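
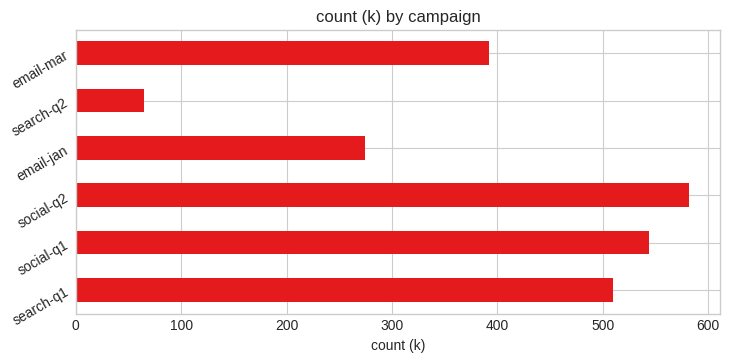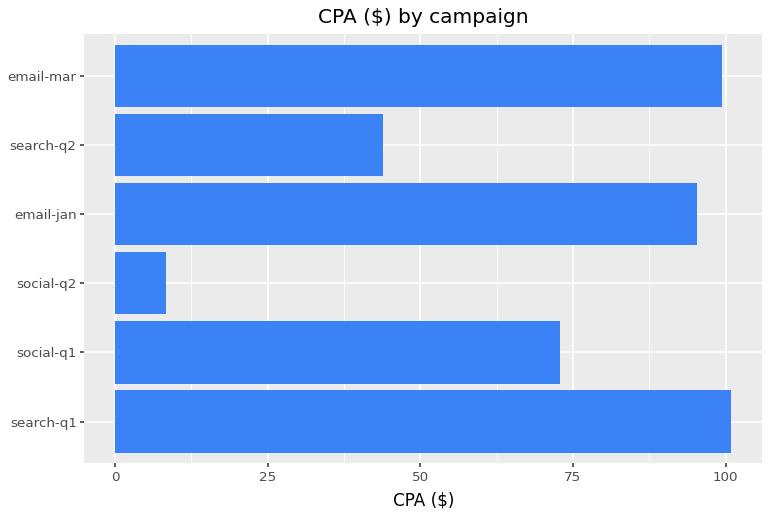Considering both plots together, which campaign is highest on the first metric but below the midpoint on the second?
Chart 2 median CPA ($) ≈ 80; below-median campaigns: social-q1, social-q2, search-q2. Among those, social-q2 has the highest count (k) (≈ 600).

social-q2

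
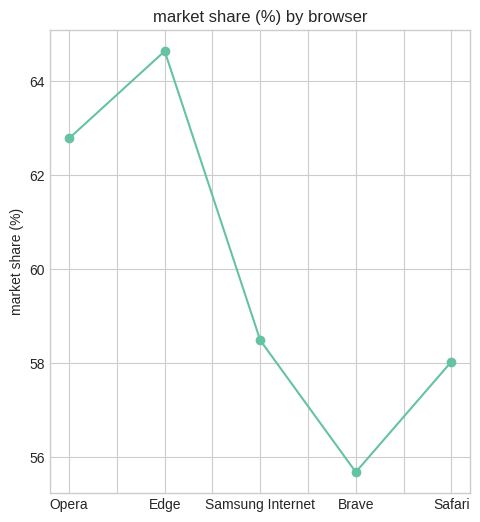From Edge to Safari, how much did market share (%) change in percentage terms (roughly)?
≈ -10.8%

Edge ≈ 65, Safari ≈ 58; (58 − 65) / 65 ≈ -10.8%.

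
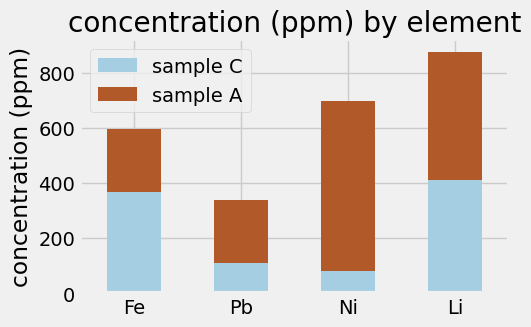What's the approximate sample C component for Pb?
sample C top ≈ 100, bottom ≈ 0; segment ≈ 100.

≈ 100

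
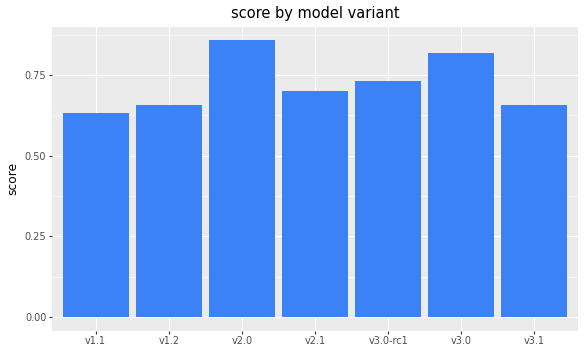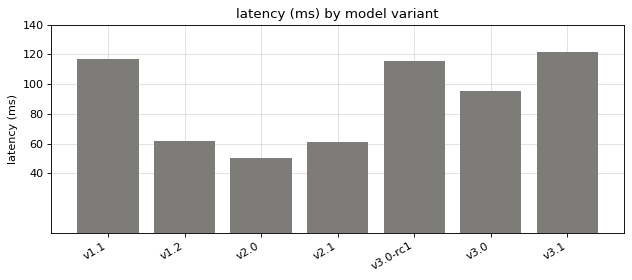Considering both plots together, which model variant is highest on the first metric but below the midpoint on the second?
Chart 2 median latency (ms) ≈ 100; below-median model variants: v1.2, v2.0, v2.1. Among those, v2.0 has the highest score (≈ 0.9).

v2.0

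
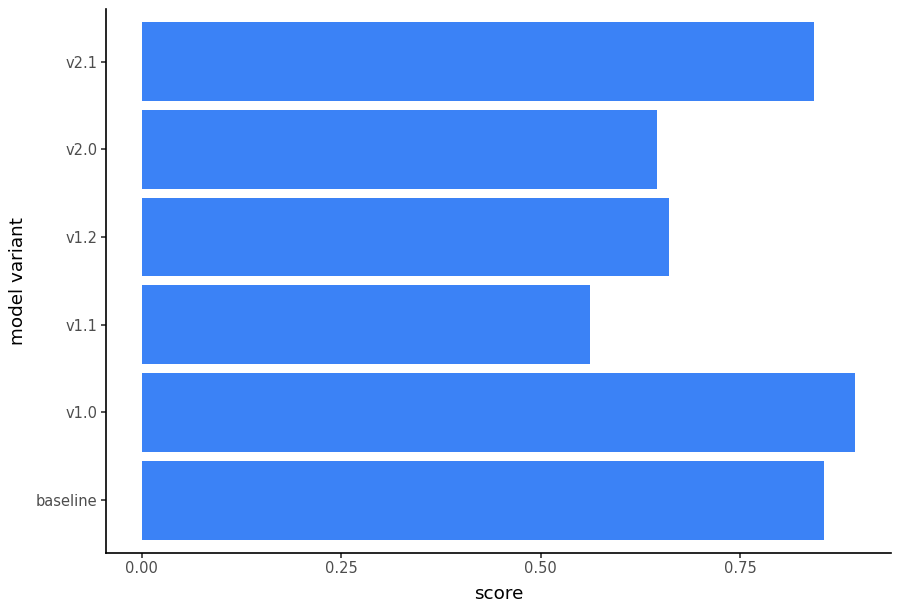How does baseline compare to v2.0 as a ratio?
≈ 1.5×

baseline ≈ 0.9, v2.0 ≈ 0.6; 0.9/0.6 ≈ 1.5.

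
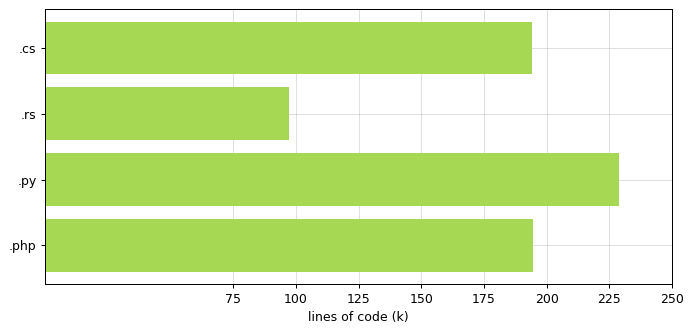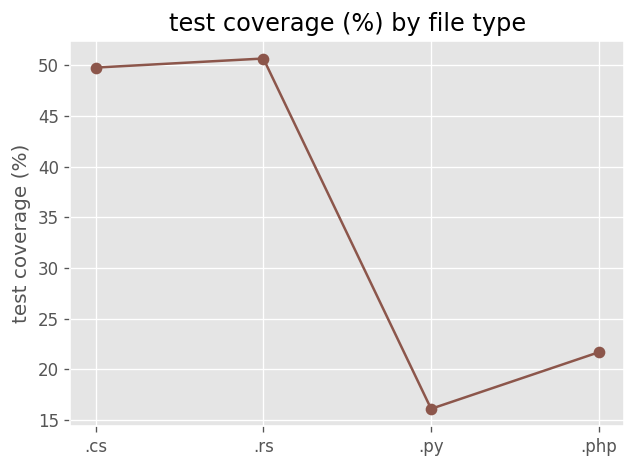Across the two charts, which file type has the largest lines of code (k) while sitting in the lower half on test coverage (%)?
.py

Chart 2 median test coverage (%) ≈ 35; below-median file types: .py, .php. Among those, .py has the highest lines of code (k) (≈ 225).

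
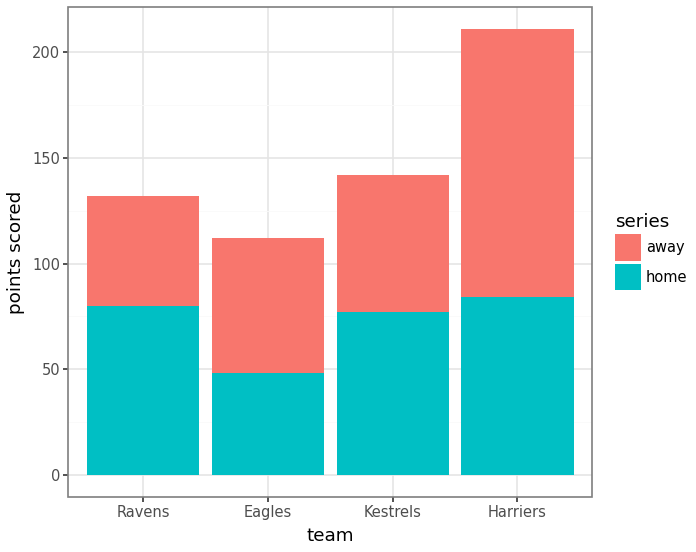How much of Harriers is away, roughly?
≈ 140

away top ≈ 220, bottom ≈ 80; segment ≈ 140.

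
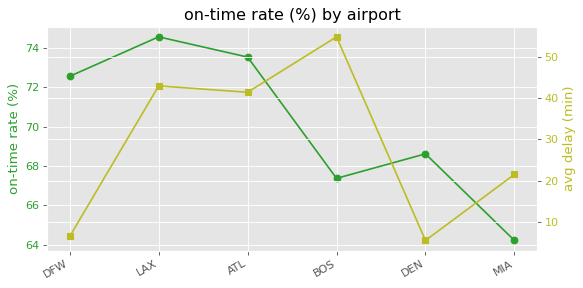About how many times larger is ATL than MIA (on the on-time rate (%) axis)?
ATL ≈ 74, MIA ≈ 64; 74/64 ≈ 1.16.

≈ 1.16×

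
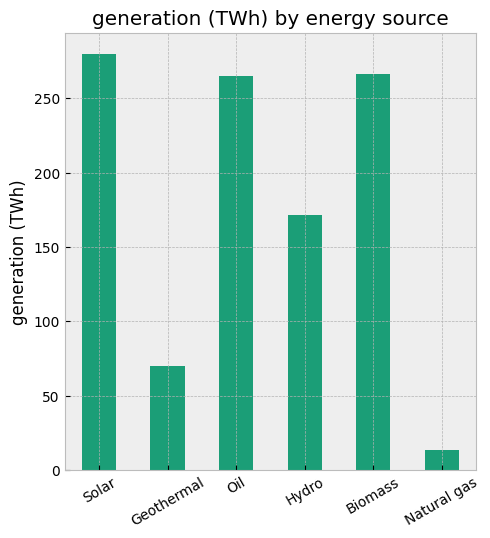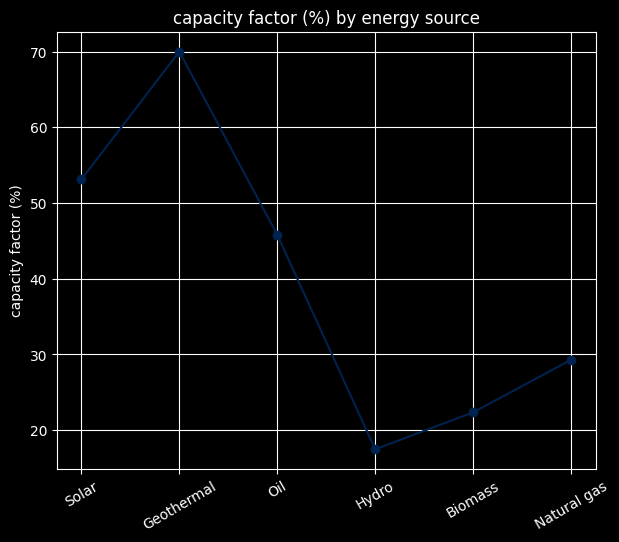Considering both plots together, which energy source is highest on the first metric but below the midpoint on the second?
Biomass

Chart 2 median capacity factor (%) ≈ 40; below-median energy sources: Hydro, Biomass, Natural gas. Among those, Biomass has the highest generation (TWh) (≈ 250).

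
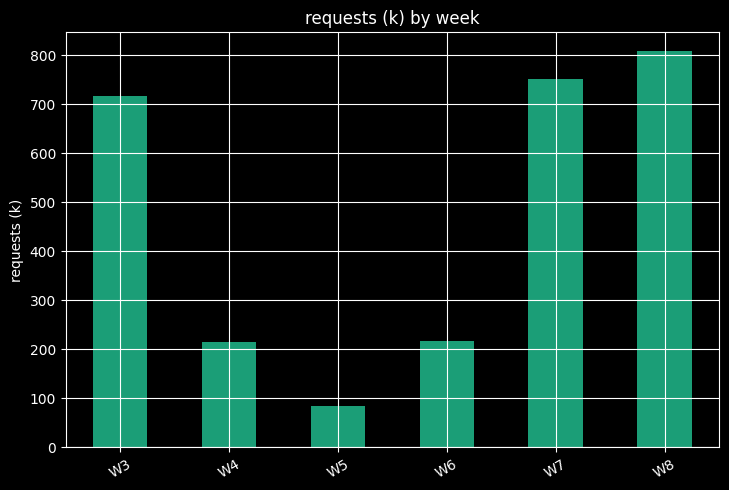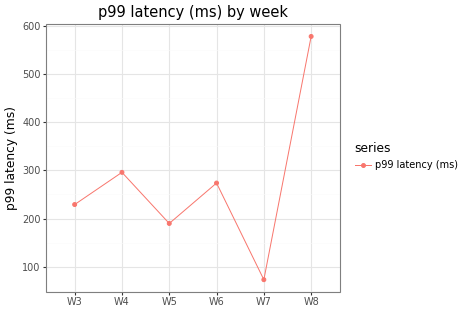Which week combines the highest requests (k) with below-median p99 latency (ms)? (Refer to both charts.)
Chart 2 median p99 latency (ms) ≈ 300; below-median weeks: W3, W5, W7. Among those, W7 has the highest requests (k) (≈ 800).

W7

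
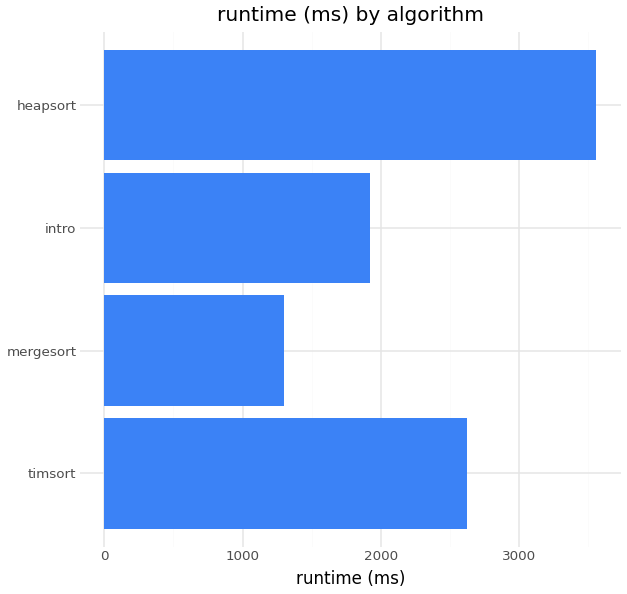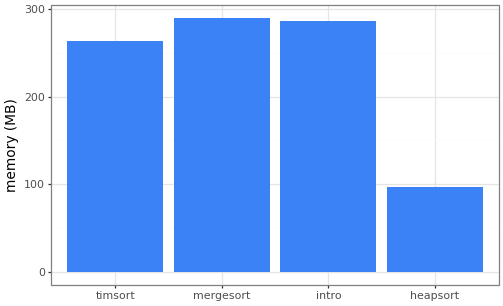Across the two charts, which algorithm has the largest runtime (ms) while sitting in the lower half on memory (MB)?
Chart 2 median memory (MB) ≈ 300; below-median algorithms: timsort, heapsort. Among those, heapsort has the highest runtime (ms) (≈ 3500).

heapsort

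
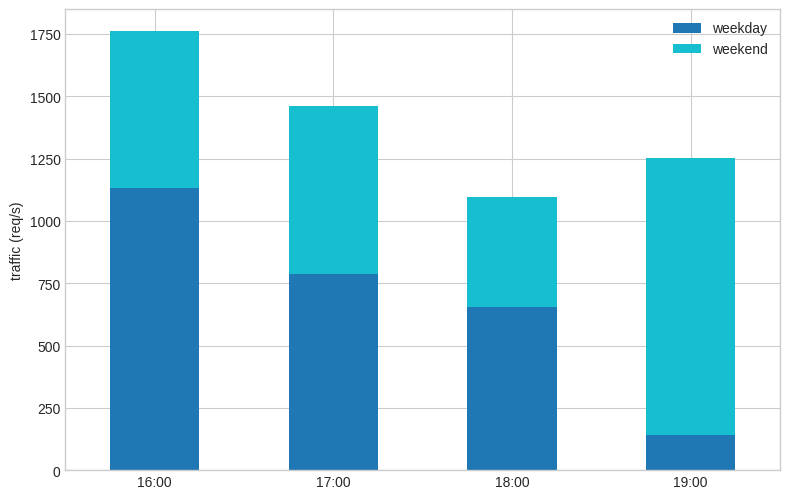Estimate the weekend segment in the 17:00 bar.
≈ 600

weekend top ≈ 1400, bottom ≈ 800; segment ≈ 600.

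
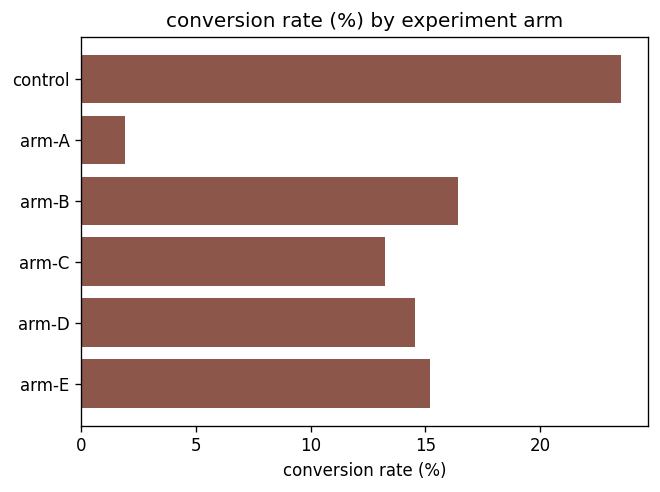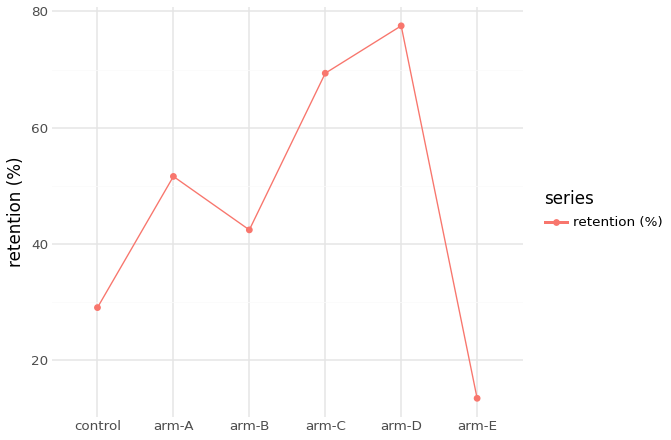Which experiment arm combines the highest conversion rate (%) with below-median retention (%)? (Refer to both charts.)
control

Chart 2 median retention (%) ≈ 50; below-median experiment arms: control, arm-B, arm-E. Among those, control has the highest conversion rate (%) (≈ 25).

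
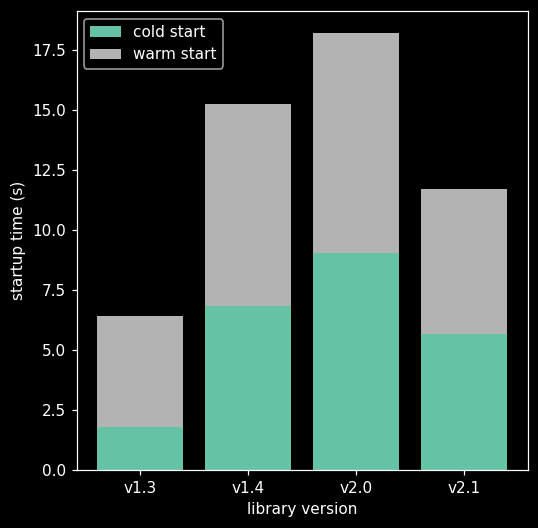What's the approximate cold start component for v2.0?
cold start top ≈ 10, bottom ≈ 0; segment ≈ 10.

≈ 10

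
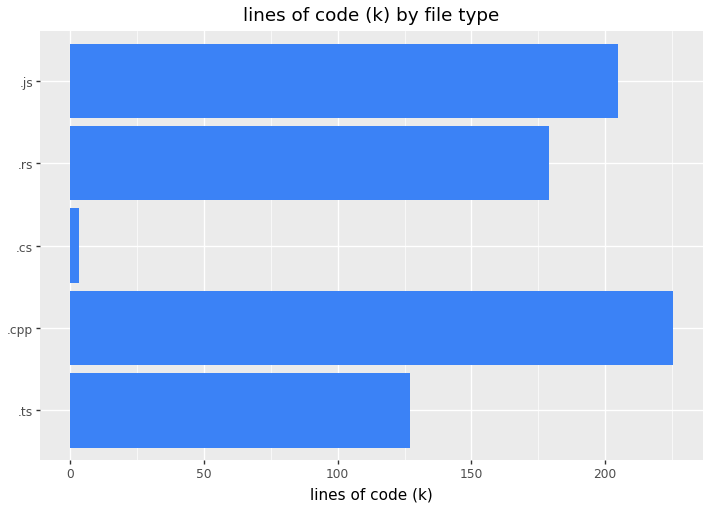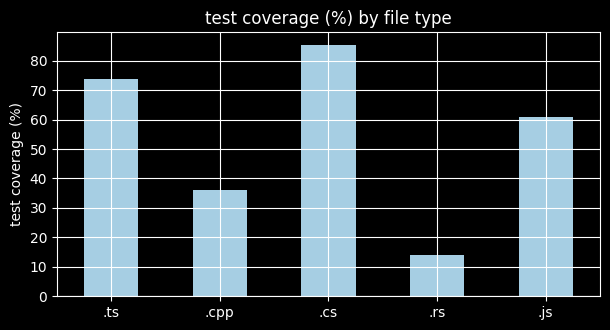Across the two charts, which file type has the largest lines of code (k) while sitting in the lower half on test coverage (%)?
Chart 2 median test coverage (%) ≈ 60; below-median file types: .cpp, .rs. Among those, .cpp has the highest lines of code (k) (≈ 225).

.cpp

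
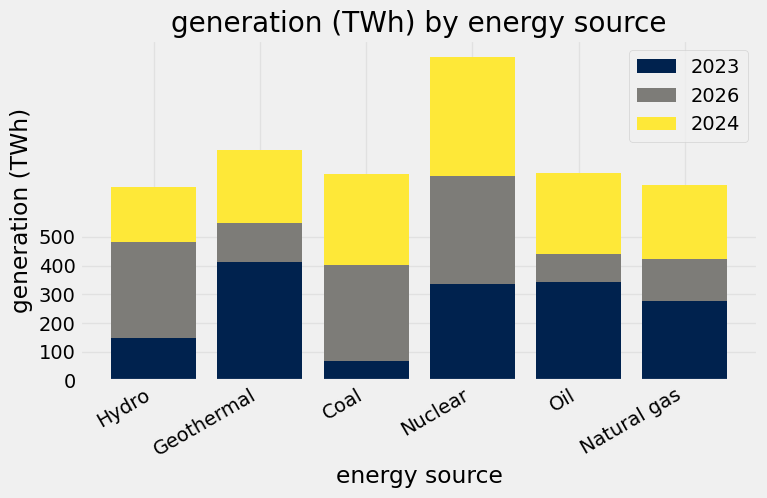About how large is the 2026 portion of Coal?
2026 top ≈ 400, bottom ≈ 100; segment ≈ 300.

≈ 300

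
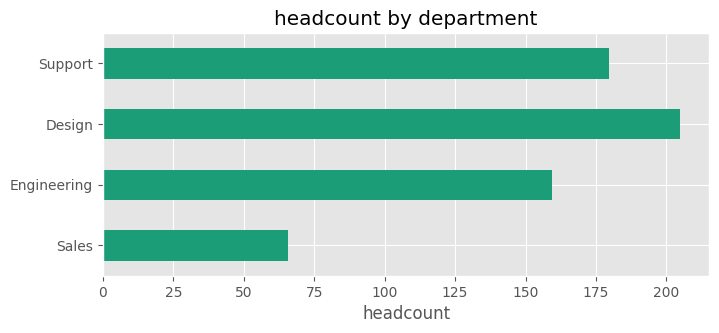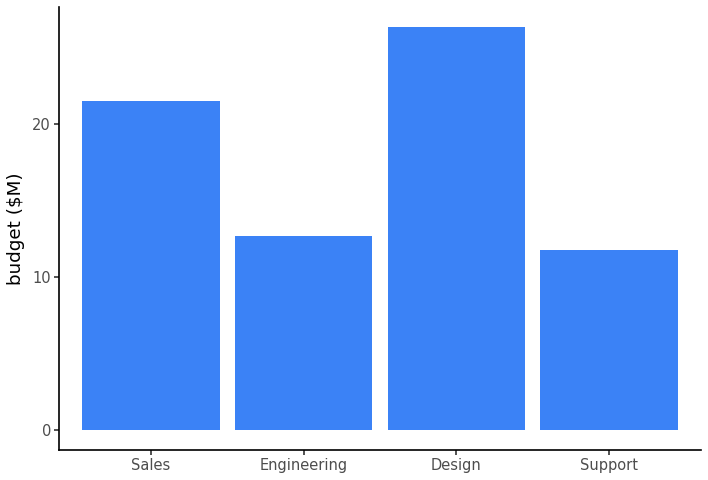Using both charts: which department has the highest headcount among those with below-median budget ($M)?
Support

Chart 2 median budget ($M) ≈ 15; below-median departments: Engineering, Support. Among those, Support has the highest headcount (≈ 180).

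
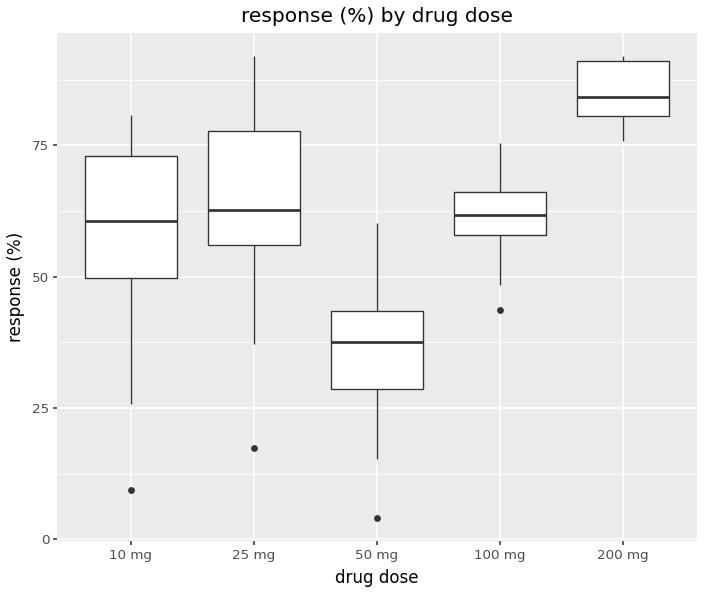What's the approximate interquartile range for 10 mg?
≈ 25

Q3 ≈ 75, Q1 ≈ 50; IQR ≈ 25.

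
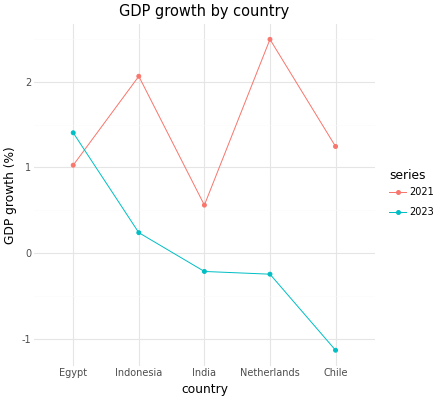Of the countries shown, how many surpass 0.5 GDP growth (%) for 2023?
1

Above 0.5: Egypt.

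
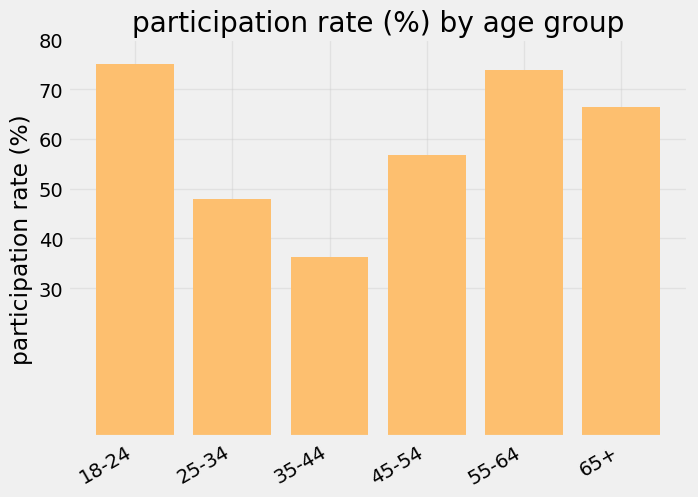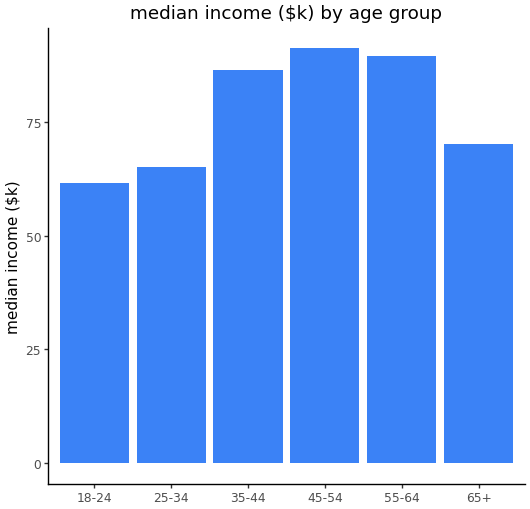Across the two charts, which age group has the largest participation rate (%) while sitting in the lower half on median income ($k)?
18-24

Chart 2 median median income ($k) ≈ 80; below-median age groups: 18-24, 25-34, 65+. Among those, 18-24 has the highest participation rate (%) (≈ 80).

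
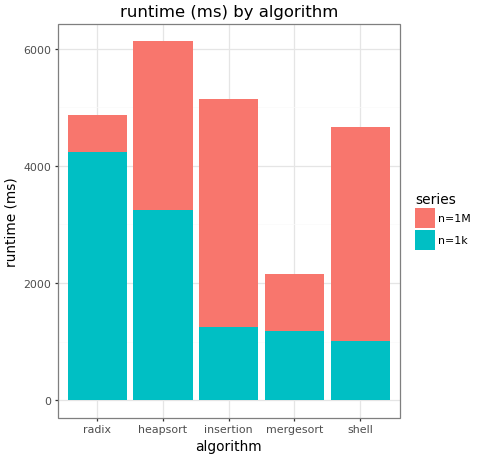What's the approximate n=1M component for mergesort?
≈ 1000

n=1M top ≈ 2000, bottom ≈ 1000; segment ≈ 1000.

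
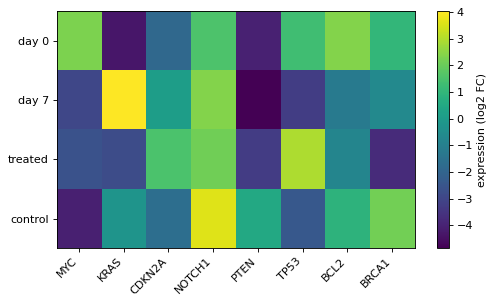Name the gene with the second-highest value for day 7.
NOTCH1

Top 3 for day 7: KRAS ≈ 4, NOTCH1 ≈ 2, CDKN2A ≈ 0.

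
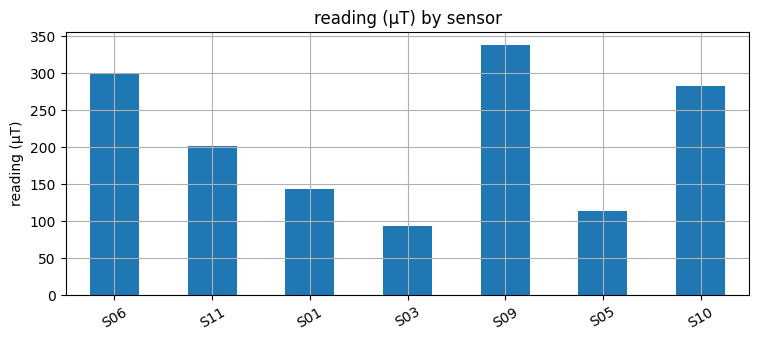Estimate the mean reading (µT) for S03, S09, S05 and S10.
(100 + 350 + 100 + 300) / 4 ≈ 212.

≈ 212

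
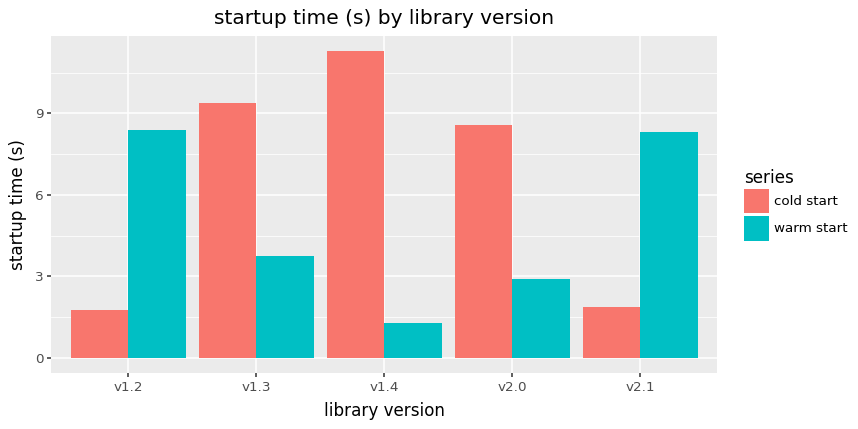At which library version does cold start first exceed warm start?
v1.2: cold start ≈ 2 vs warm start ≈ 8 (not yet); v1.3: cold start ≈ 9 vs warm start ≈ 4 (first crossover).

v1.3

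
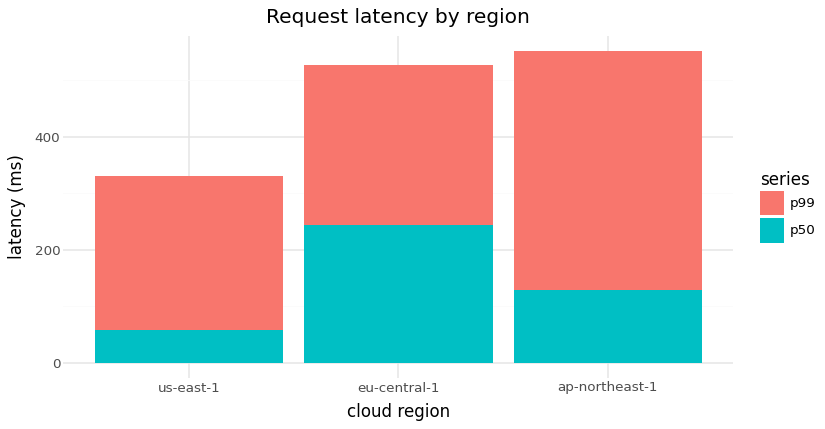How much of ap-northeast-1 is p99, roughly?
p99 top ≈ 550, bottom ≈ 150; segment ≈ 400.

≈ 400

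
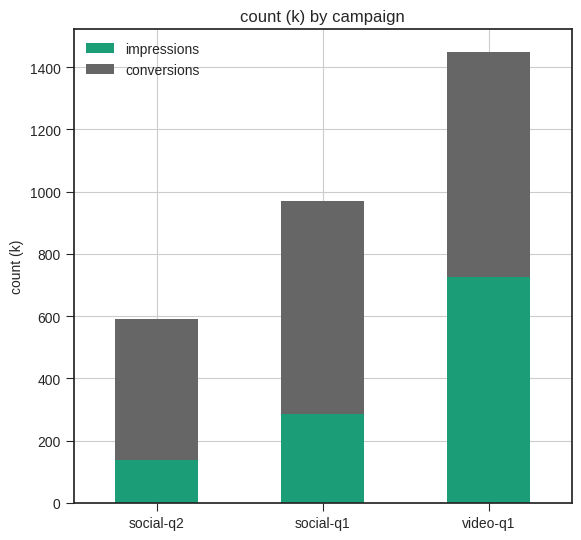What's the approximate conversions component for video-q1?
≈ 600

conversions top ≈ 1400, bottom ≈ 800; segment ≈ 600.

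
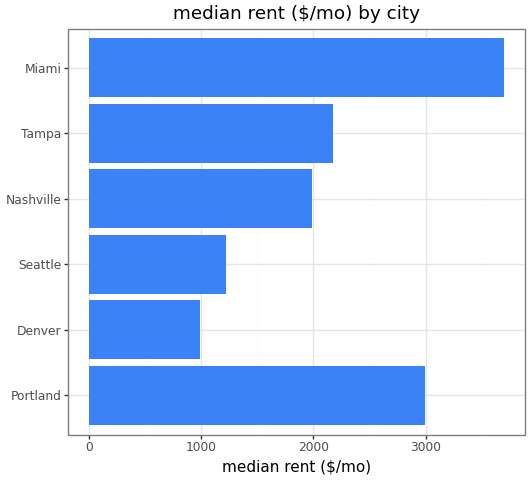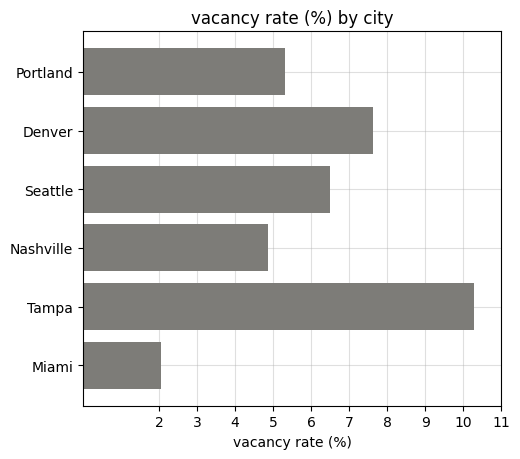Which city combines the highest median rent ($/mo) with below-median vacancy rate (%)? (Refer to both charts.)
Miami

Chart 2 median vacancy rate (%) ≈ 6; below-median cities: Portland, Nashville, Miami. Among those, Miami has the highest median rent ($/mo) (≈ 3500).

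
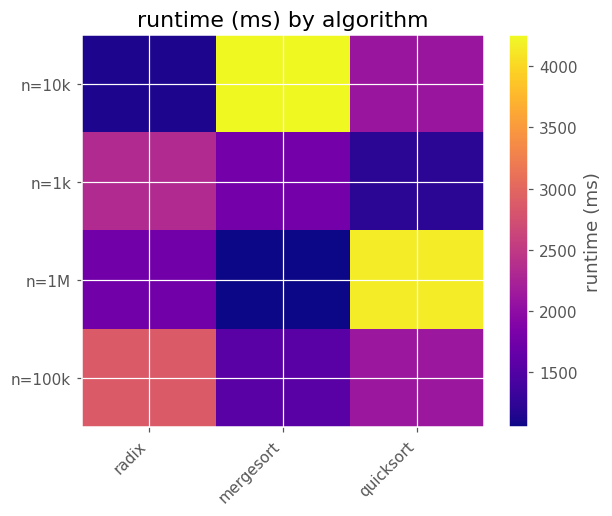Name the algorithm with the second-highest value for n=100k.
Top 3 for n=100k: radix ≈ 3000, quicksort ≈ 2000, mergesort ≈ 1500.

quicksort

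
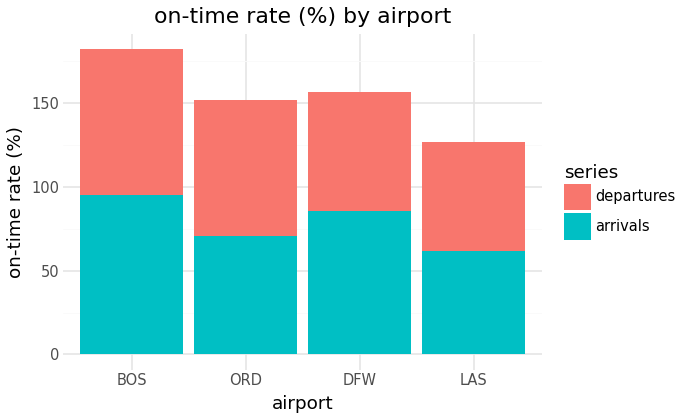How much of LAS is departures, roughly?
departures top ≈ 120, bottom ≈ 60; segment ≈ 60.

≈ 60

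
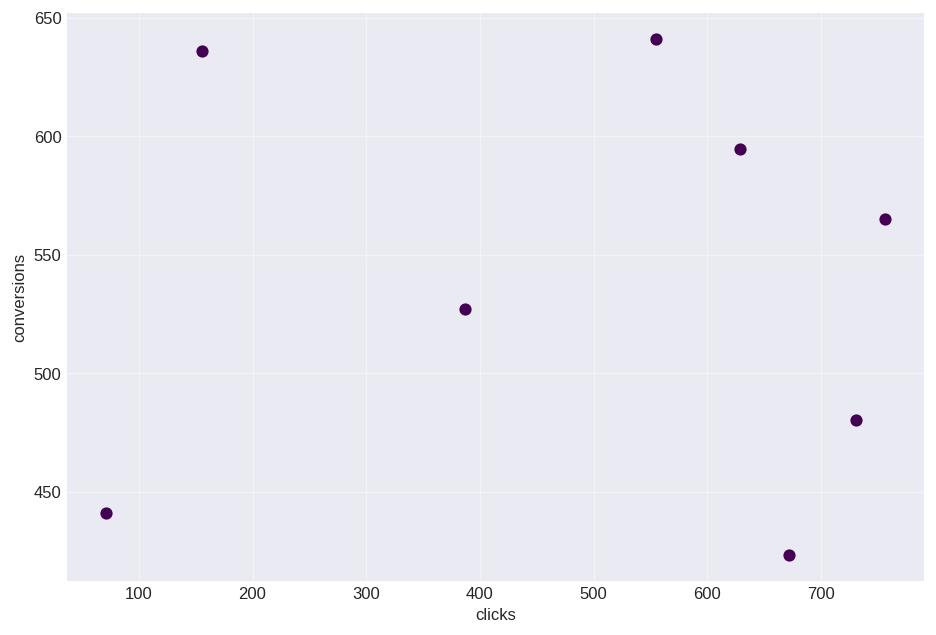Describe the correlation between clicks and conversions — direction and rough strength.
Points are roughly uncorrelated; weak (|r| ≈ 0.0).

no clear correlation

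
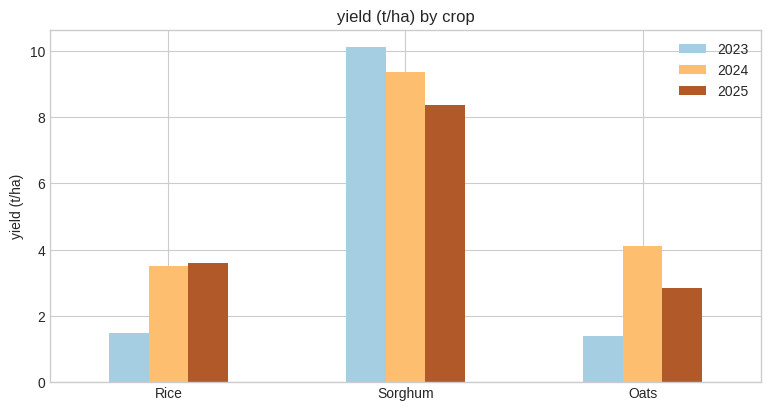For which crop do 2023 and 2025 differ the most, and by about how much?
Rice: 2023 ≈ 1, 2025 ≈ 4 → gap ≈ 3. Next-largest (Sorghum) is only ≈ 2.

Rice, ≈ 3 t/ha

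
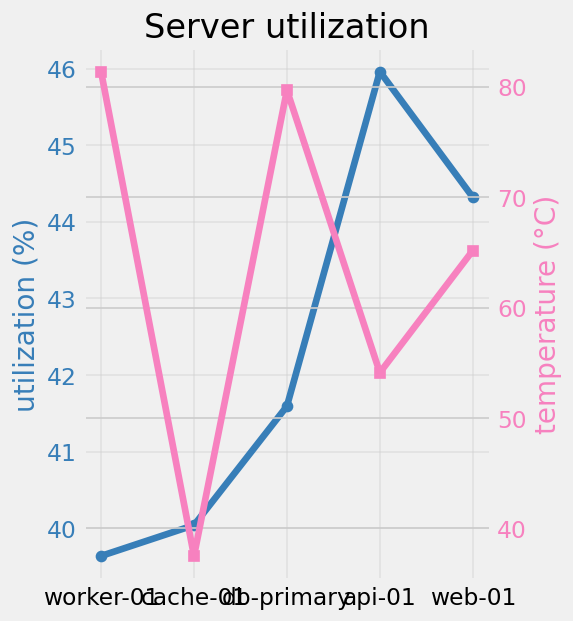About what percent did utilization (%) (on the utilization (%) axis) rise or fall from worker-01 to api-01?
worker-01 ≈ 40, api-01 ≈ 46; (46 − 40) / 40 ≈ +15%.

≈ +15%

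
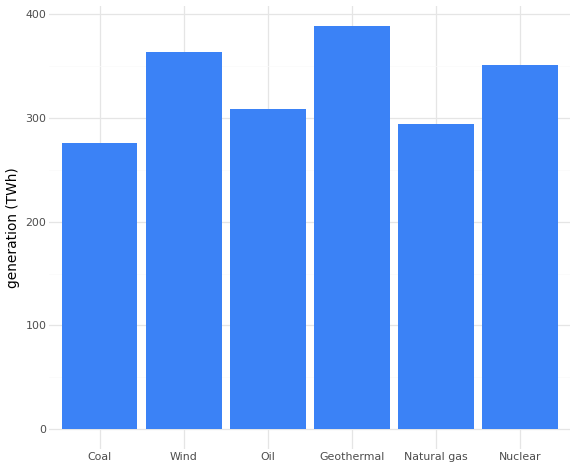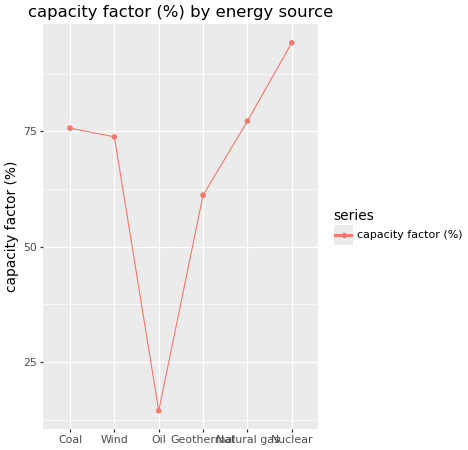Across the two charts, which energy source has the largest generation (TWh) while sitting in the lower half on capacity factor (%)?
Chart 2 median capacity factor (%) ≈ 70; below-median energy sources: Wind, Oil, Geothermal. Among those, Geothermal has the highest generation (TWh) (≈ 400).

Geothermal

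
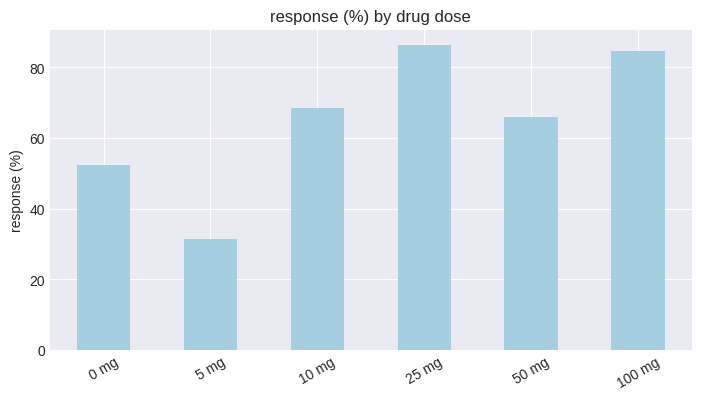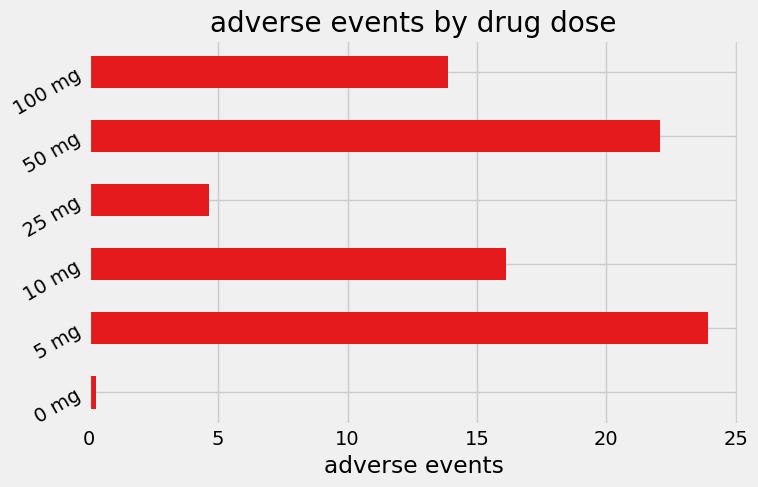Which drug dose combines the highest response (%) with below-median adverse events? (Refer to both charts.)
Chart 2 median adverse events ≈ 15; below-median drug doses: 0 mg, 25 mg, 100 mg. Among those, 25 mg has the highest response (%) (≈ 90).

25 mg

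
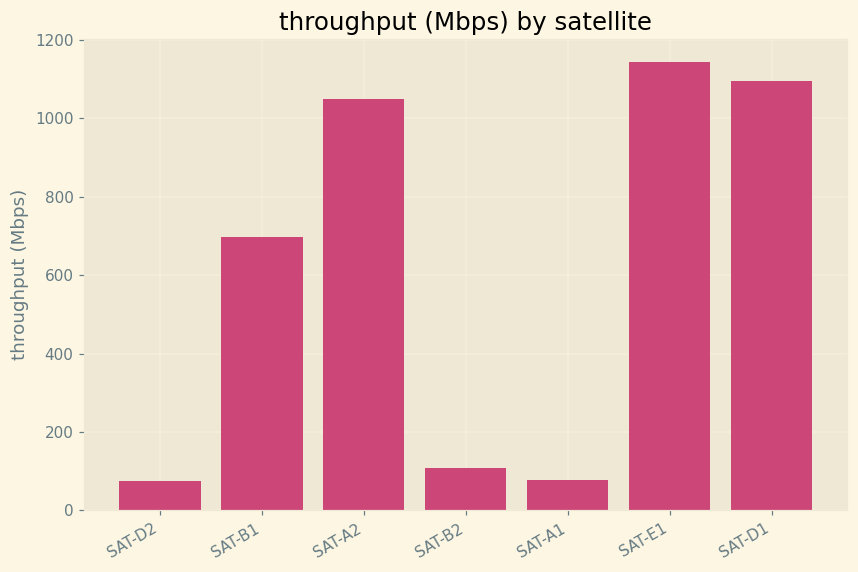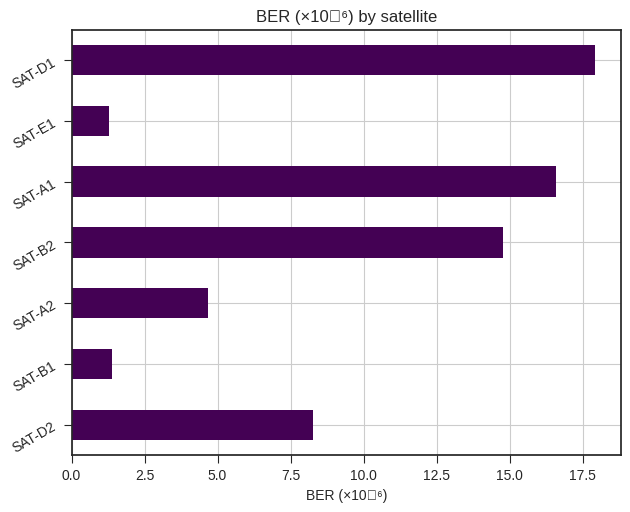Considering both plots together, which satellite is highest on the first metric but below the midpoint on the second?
Chart 2 median BER (×10⁻⁶) ≈ 8; below-median satellites: SAT-B1, SAT-A2, SAT-E1. Among those, SAT-E1 has the highest throughput (Mbps) (≈ 1200).

SAT-E1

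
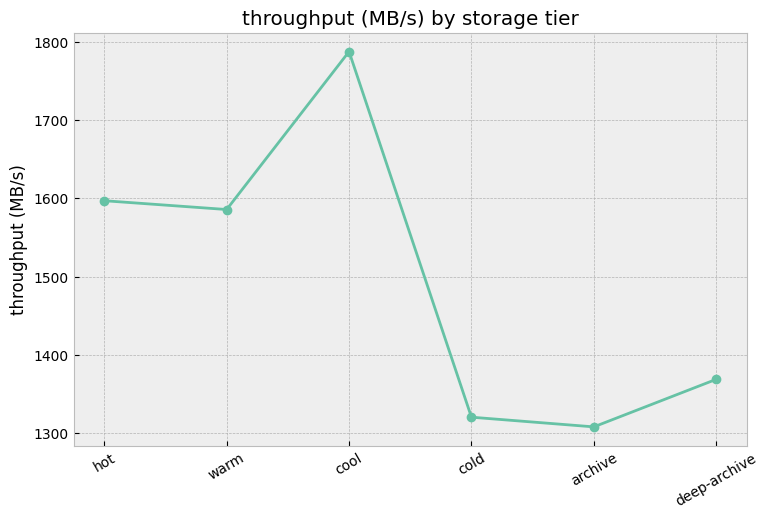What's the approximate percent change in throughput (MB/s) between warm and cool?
≈ +12.5%

warm ≈ 1600, cool ≈ 1800; (1800 − 1600) / 1600 ≈ +12.5%.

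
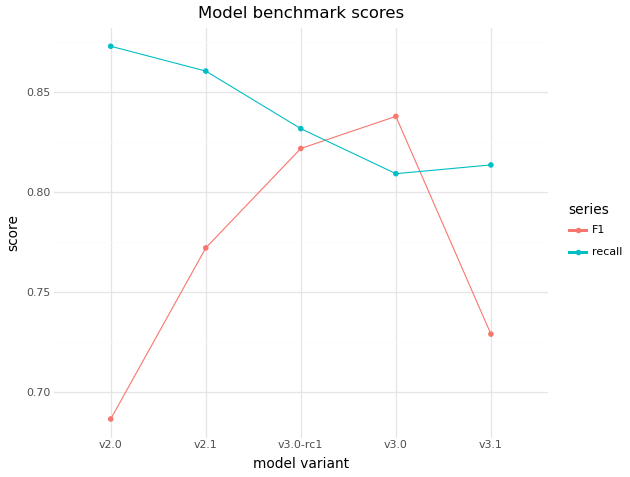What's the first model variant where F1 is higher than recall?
v3.0-rc1: F1 ≈ 0.82 vs recall ≈ 0.84 (not yet); v3.0: F1 ≈ 0.84 vs recall ≈ 0.80 (first crossover).

v3.0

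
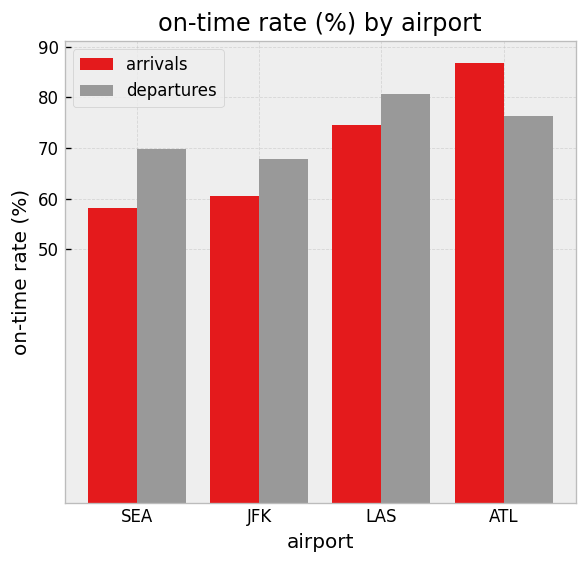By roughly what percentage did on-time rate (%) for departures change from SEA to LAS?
SEA ≈ 70, LAS ≈ 80; (80 − 70) / 70 ≈ +14.3%.

≈ +14.3%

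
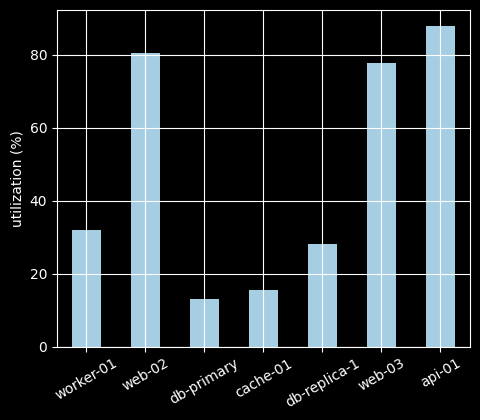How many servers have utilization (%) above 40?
3

Above 40: web-02, web-03, api-01.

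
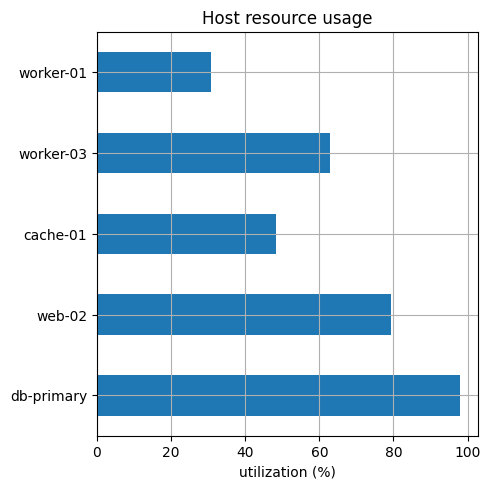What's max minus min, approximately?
Max db-primary ≈ 100, min worker-01 ≈ 30; range ≈ 70.

≈ 70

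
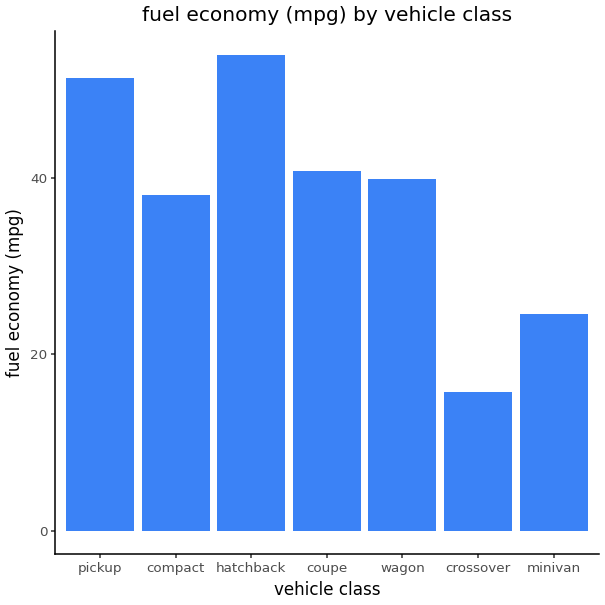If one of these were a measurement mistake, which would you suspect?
crossover ≈ 15; the rest sit between ≈ 25 and ≈ 55.

crossover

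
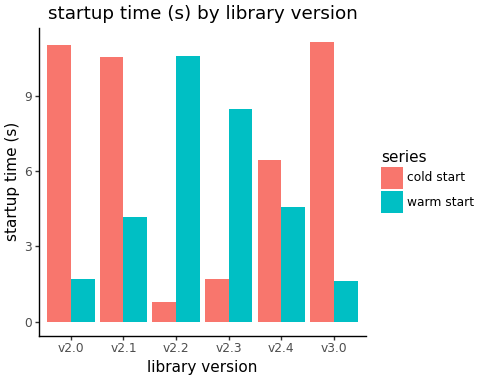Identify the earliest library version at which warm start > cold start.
v2.1: warm start ≈ 4 vs cold start ≈ 11 (not yet); v2.2: warm start ≈ 11 vs cold start ≈ 1 (first crossover).

v2.2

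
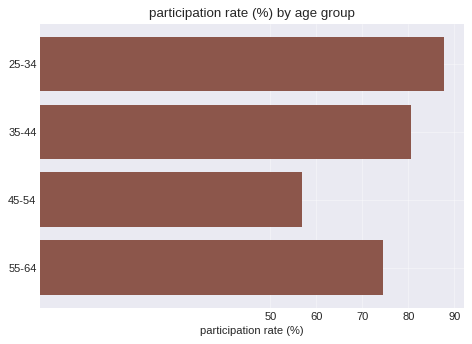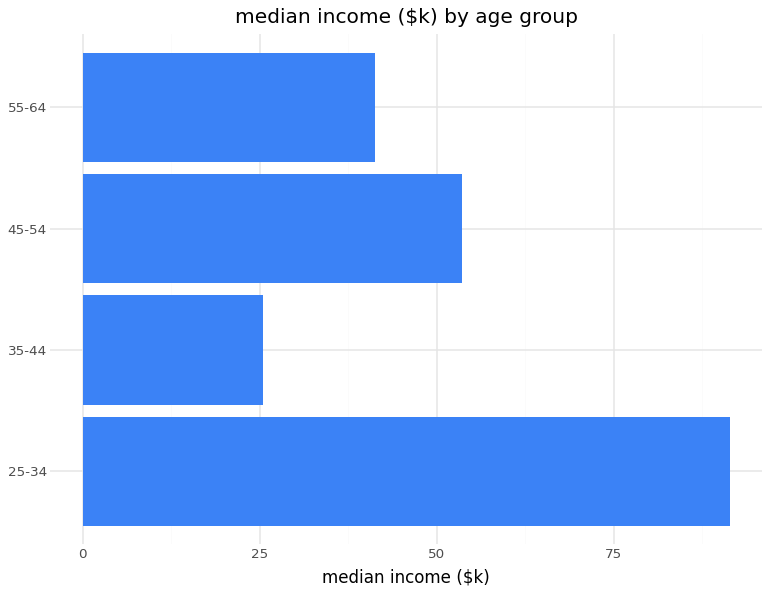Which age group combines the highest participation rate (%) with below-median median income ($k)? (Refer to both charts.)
Chart 2 median median income ($k) ≈ 50; below-median age groups: 35-44, 55-64. Among those, 35-44 has the highest participation rate (%) (≈ 80).

35-44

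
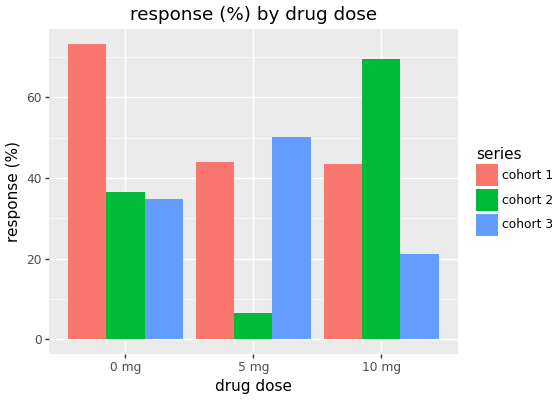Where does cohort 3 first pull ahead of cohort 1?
0 mg: cohort 3 ≈ 30 vs cohort 1 ≈ 70 (not yet); 5 mg: cohort 3 ≈ 50 vs cohort 1 ≈ 40 (first crossover).

5 mg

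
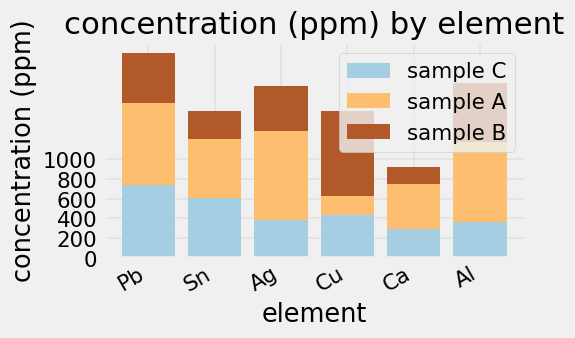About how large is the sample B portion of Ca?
≈ 200

sample B top ≈ 1000, bottom ≈ 800; segment ≈ 200.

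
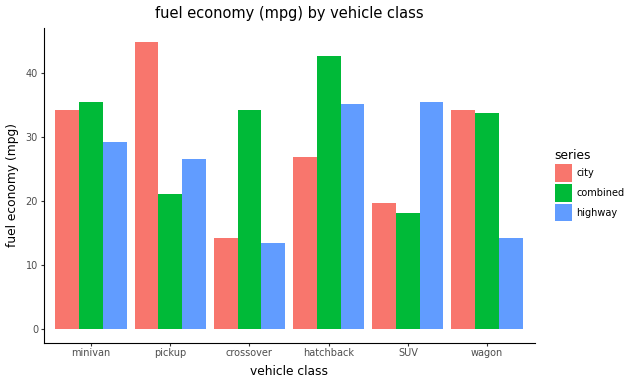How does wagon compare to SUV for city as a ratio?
≈ 1.75×

wagon ≈ 35, SUV ≈ 20; 35/20 ≈ 1.75.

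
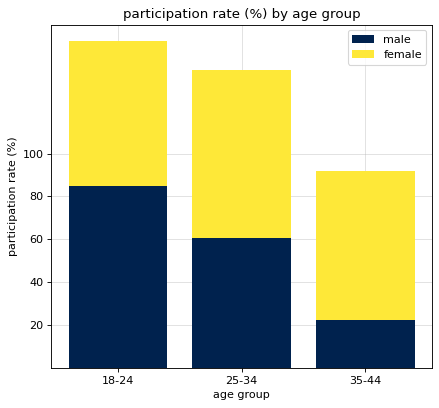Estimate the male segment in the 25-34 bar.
male top ≈ 60, bottom ≈ 0; segment ≈ 60.

≈ 60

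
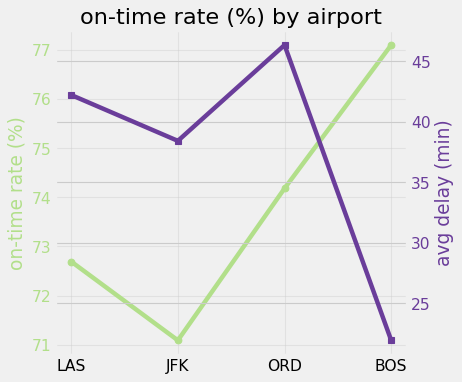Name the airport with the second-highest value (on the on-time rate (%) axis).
ORD

Top 3 (on the on-time rate (%) axis): BOS ≈ 77, ORD ≈ 74, LAS ≈ 73.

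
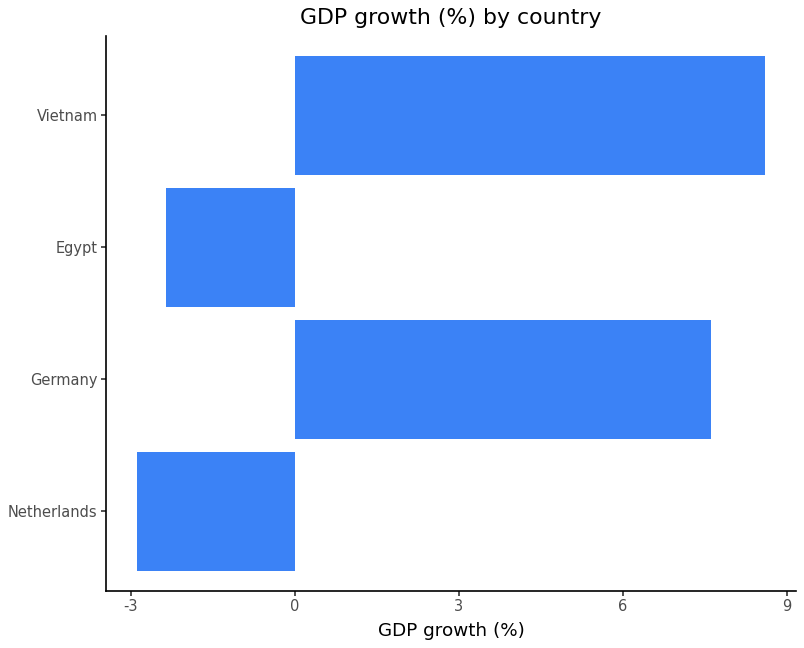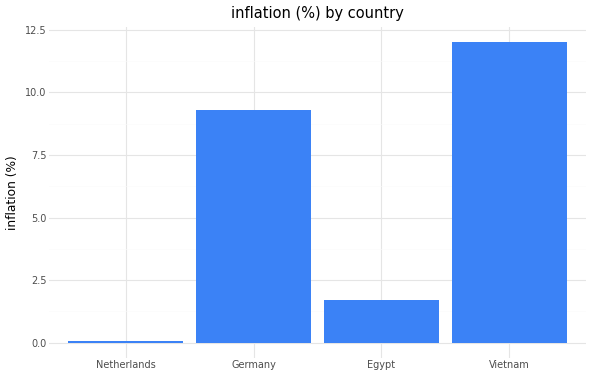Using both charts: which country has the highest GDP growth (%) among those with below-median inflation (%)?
Egypt

Chart 2 median inflation (%) ≈ 6; below-median countries: Netherlands, Egypt. Among those, Egypt has the highest GDP growth (%) (≈ -2).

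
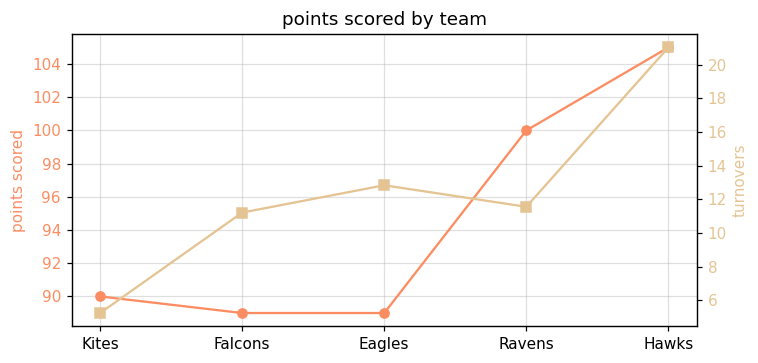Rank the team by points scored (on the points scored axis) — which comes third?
Kites

Top 4 (on the points scored axis): Hawks ≈ 104, Ravens ≈ 100, Kites ≈ 90, Eagles ≈ 88.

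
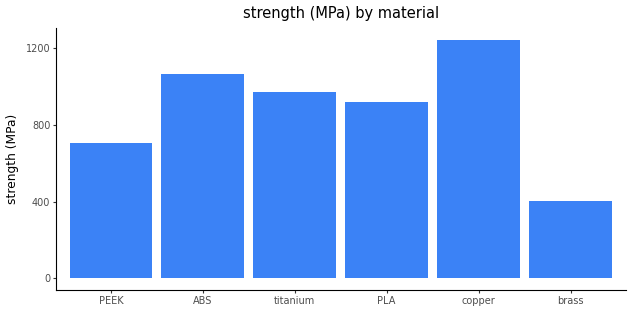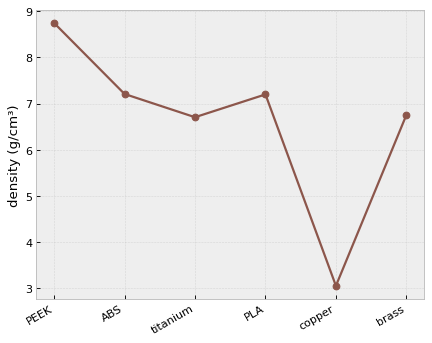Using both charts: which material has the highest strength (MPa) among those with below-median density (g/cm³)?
copper

Chart 2 median density (g/cm³) ≈ 7; below-median materials: titanium, copper, brass. Among those, copper has the highest strength (MPa) (≈ 1200).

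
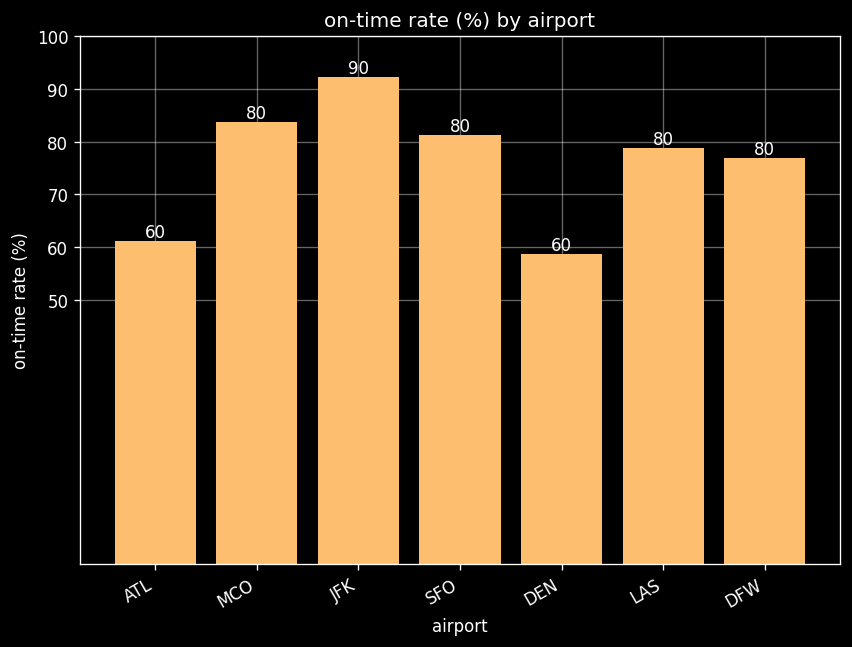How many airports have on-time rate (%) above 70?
Above 70: MCO, JFK, SFO, LAS, DFW.

5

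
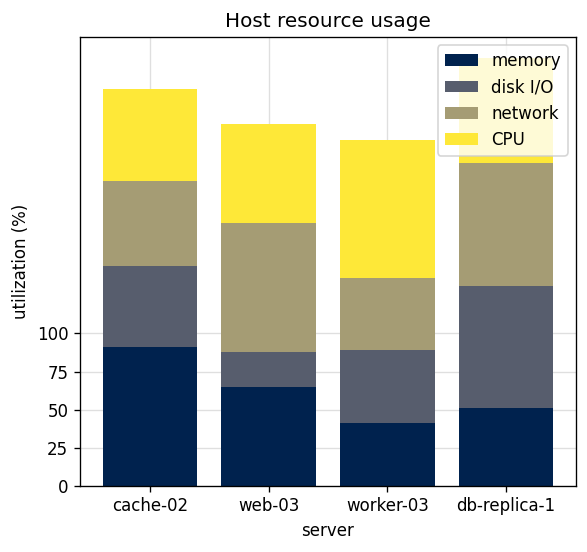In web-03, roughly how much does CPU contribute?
CPU top ≈ 250, bottom ≈ 175; segment ≈ 75.

≈ 75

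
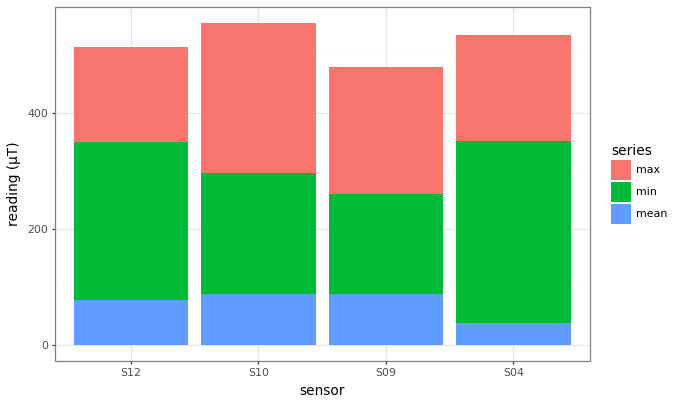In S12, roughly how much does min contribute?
≈ 250

min top ≈ 350, bottom ≈ 100; segment ≈ 250.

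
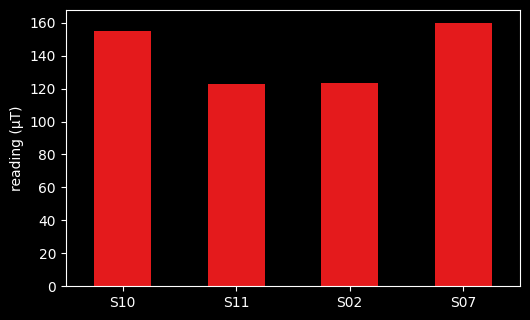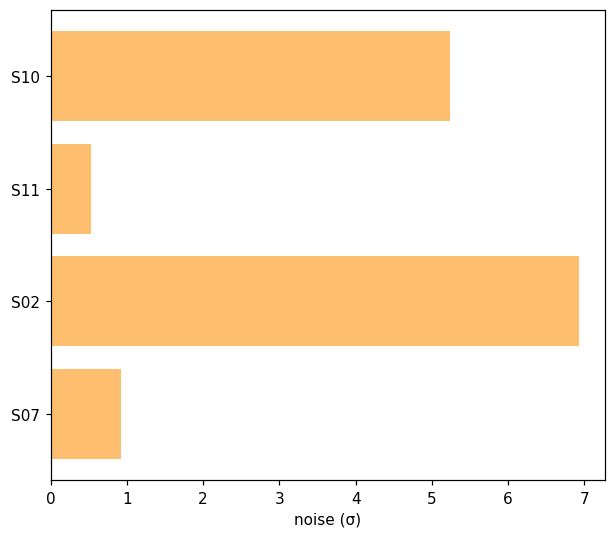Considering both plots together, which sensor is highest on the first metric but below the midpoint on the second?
S07

Chart 2 median noise (σ) ≈ 3; below-median sensors: S11, S07. Among those, S07 has the highest reading (µT) (≈ 160).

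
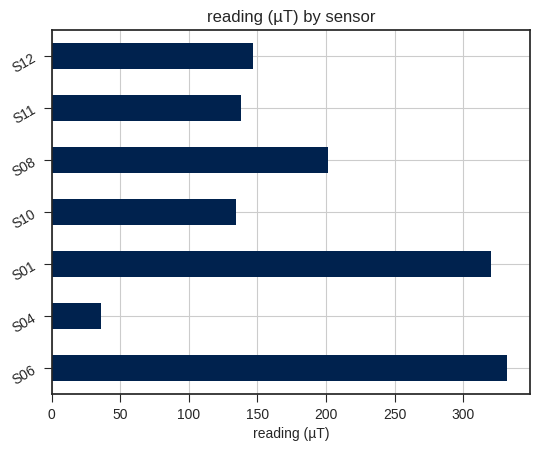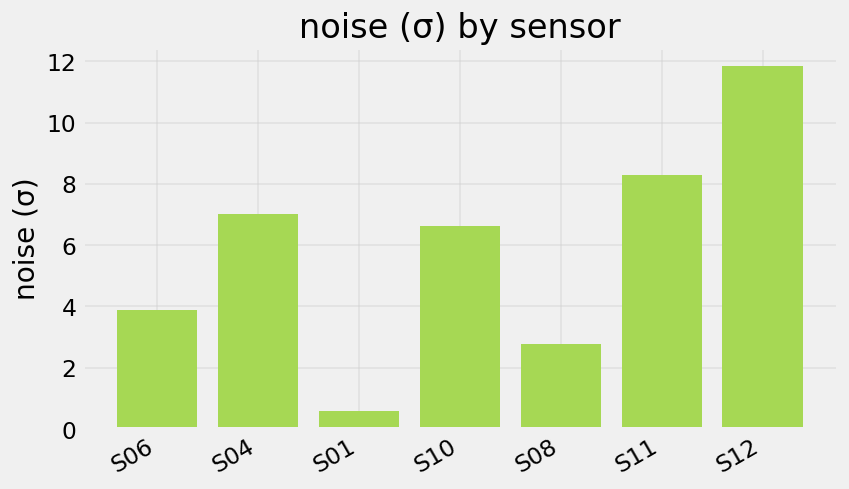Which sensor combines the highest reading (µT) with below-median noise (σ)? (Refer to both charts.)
S06

Chart 2 median noise (σ) ≈ 6; below-median sensors: S06, S01, S08. Among those, S06 has the highest reading (µT) (≈ 350).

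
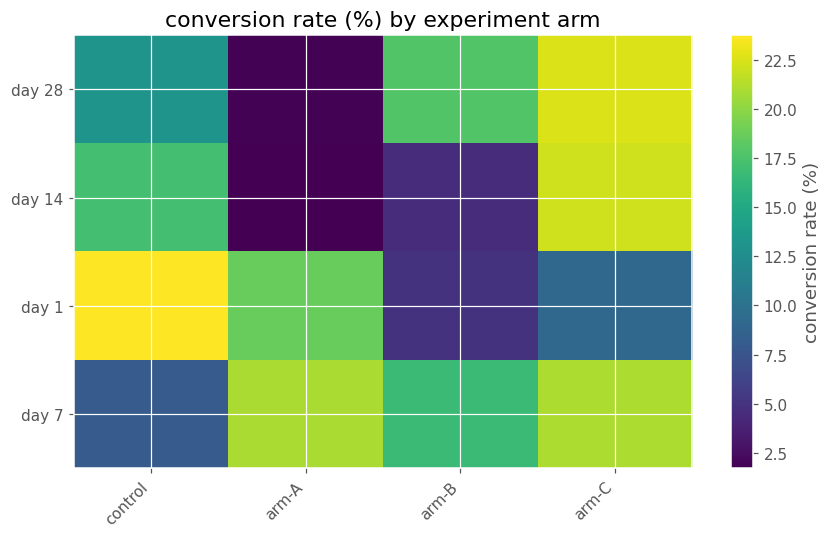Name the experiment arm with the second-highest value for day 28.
arm-B

Top 3 for day 28: arm-C ≈ 22, arm-B ≈ 18, control ≈ 14.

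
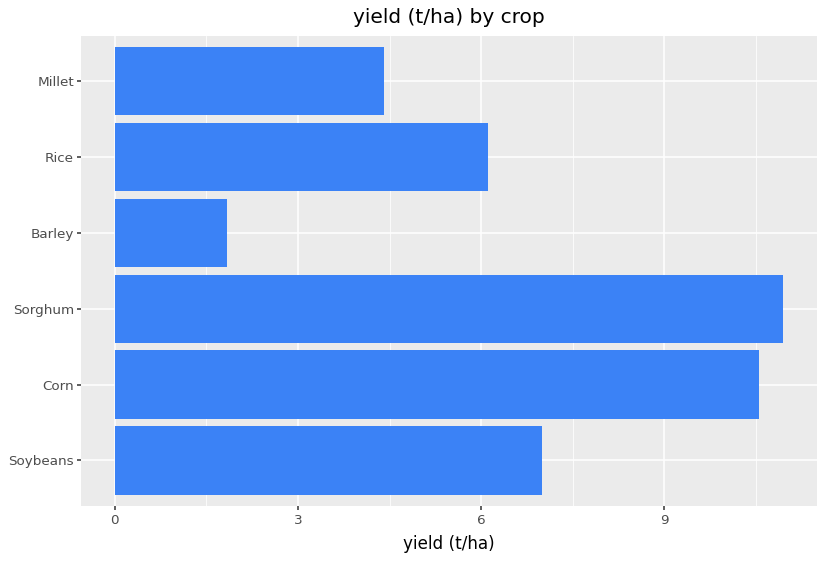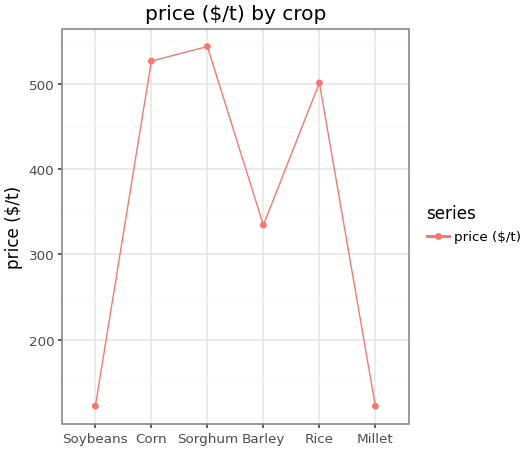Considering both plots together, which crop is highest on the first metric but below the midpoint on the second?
Chart 2 median price ($/t) ≈ 400; below-median crops: Soybeans, Barley, Millet. Among those, Soybeans has the highest yield (t/ha) (≈ 8).

Soybeans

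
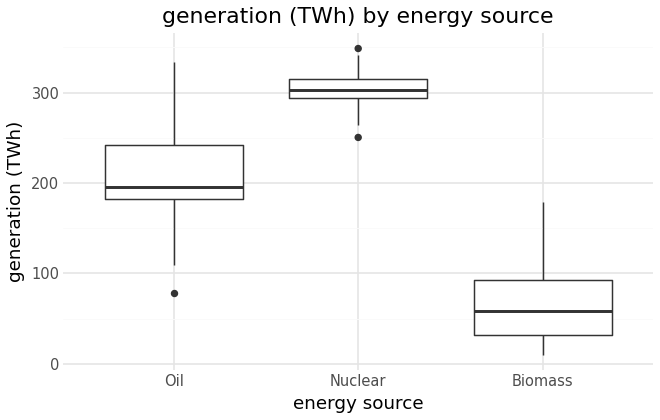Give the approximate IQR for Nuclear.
Q3 ≈ 325, Q1 ≈ 300; IQR ≈ 25.

≈ 25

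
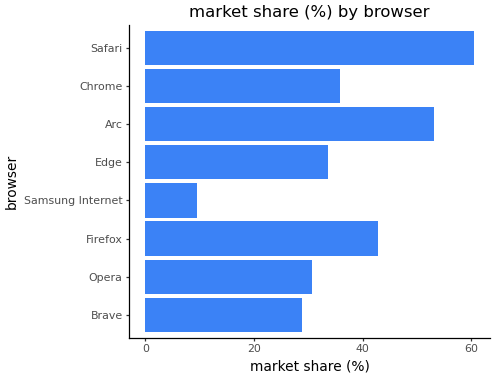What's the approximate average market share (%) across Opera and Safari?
≈ 45

(30 + 60) / 2 ≈ 45.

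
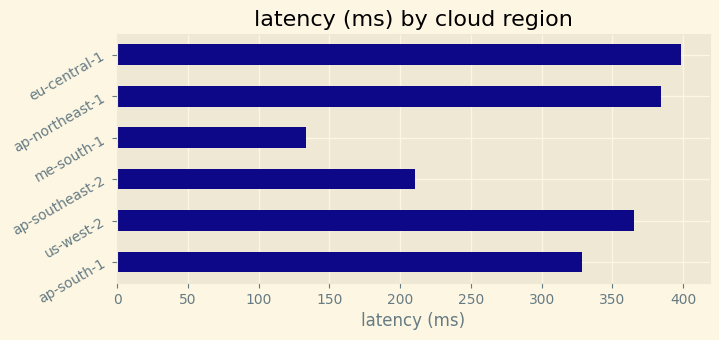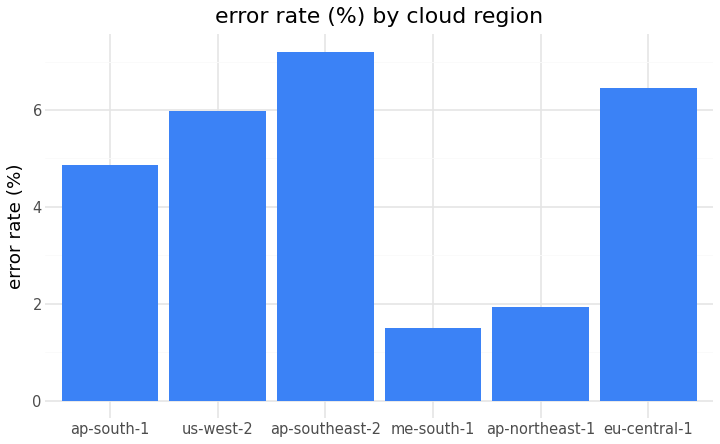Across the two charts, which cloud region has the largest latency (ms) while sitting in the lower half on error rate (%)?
Chart 2 median error rate (%) ≈ 5; below-median cloud regions: ap-south-1, me-south-1, ap-northeast-1. Among those, ap-northeast-1 has the highest latency (ms) (≈ 400).

ap-northeast-1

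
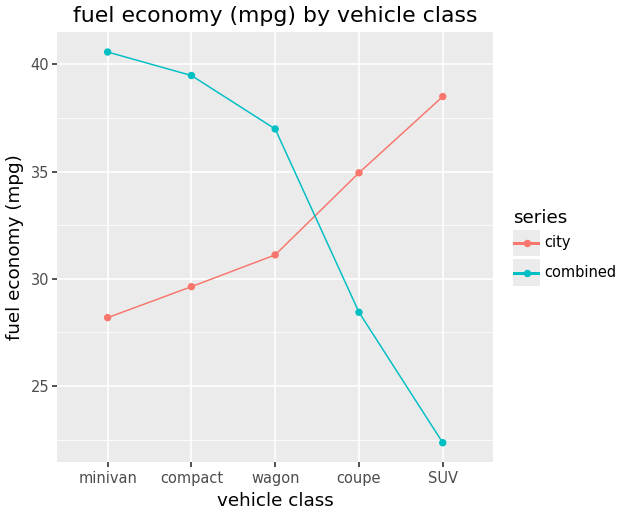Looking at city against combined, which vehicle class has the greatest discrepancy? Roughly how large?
SUV, ≈ 16 mpg

SUV: city ≈ 38, combined ≈ 22 → gap ≈ 16. Next-largest (minivan) is only ≈ 12.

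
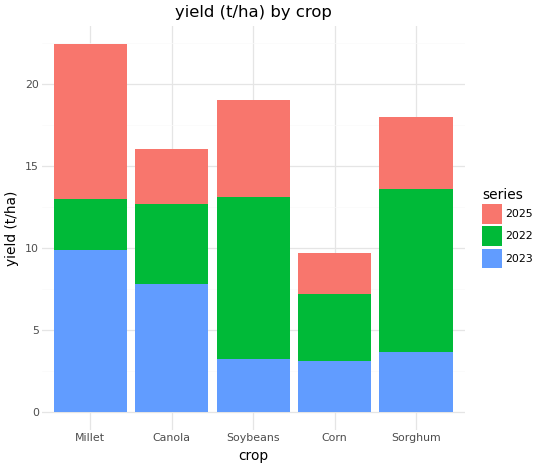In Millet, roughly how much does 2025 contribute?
2025 top ≈ 22, bottom ≈ 14; segment ≈ 8.

≈ 8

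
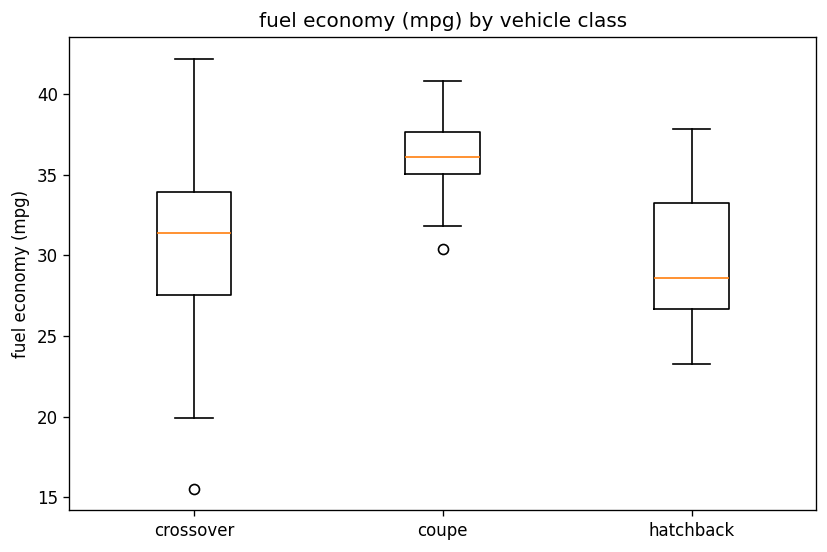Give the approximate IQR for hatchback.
Q3 ≈ 33, Q1 ≈ 27; IQR ≈ 6.

≈ 6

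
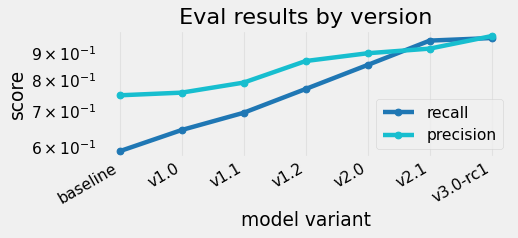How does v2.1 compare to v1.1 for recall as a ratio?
v2.1 ≈ 0.95, v1.1 ≈ 0.70; 0.95/0.70 ≈ 1.36.

≈ 1.36×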